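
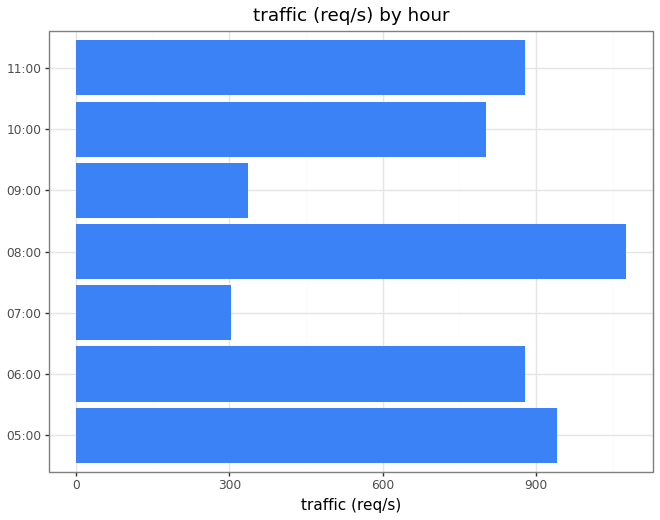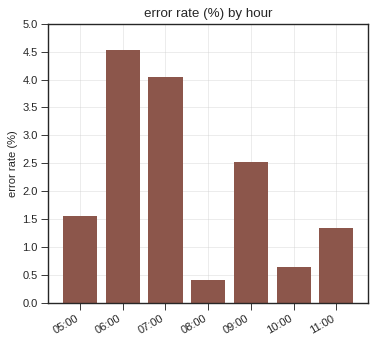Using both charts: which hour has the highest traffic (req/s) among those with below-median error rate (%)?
08:00

Chart 2 median error rate (%) ≈ 1.5; below-median hours: 08:00, 10:00, 11:00. Among those, 08:00 has the highest traffic (req/s) (≈ 1100).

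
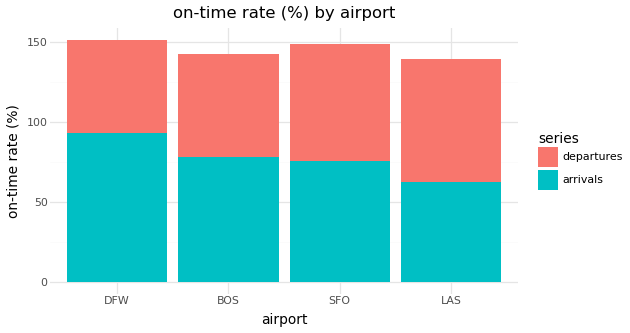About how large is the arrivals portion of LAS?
arrivals top ≈ 60, bottom ≈ 0; segment ≈ 60.

≈ 60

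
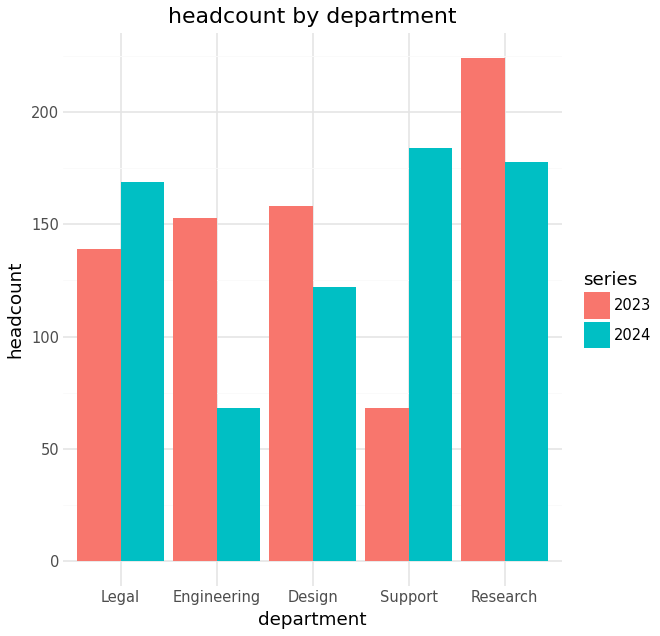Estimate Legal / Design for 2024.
Legal ≈ 160, Design ≈ 120; 160/120 ≈ 1.33.

≈ 1.33×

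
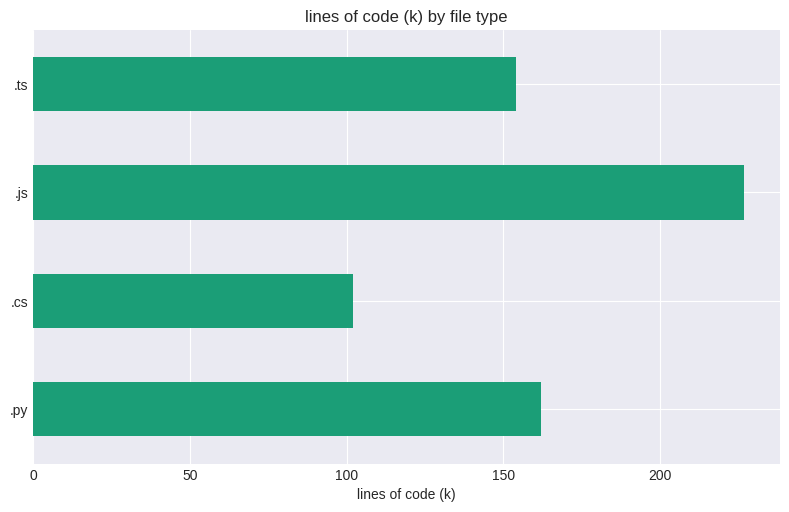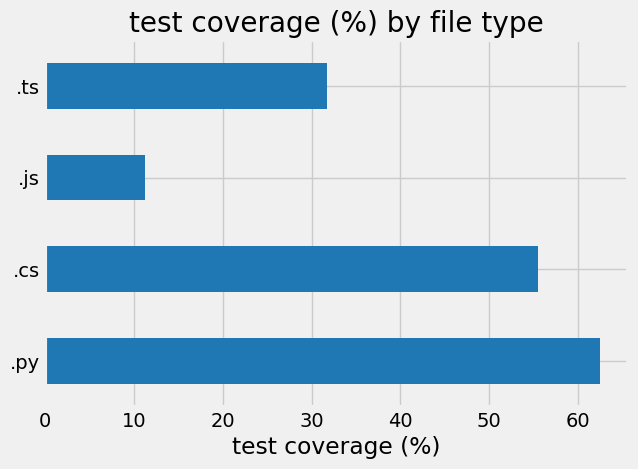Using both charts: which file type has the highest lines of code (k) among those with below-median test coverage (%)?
Chart 2 median test coverage (%) ≈ 40; below-median file types: .js, .ts. Among those, .js has the highest lines of code (k) (≈ 225).

.js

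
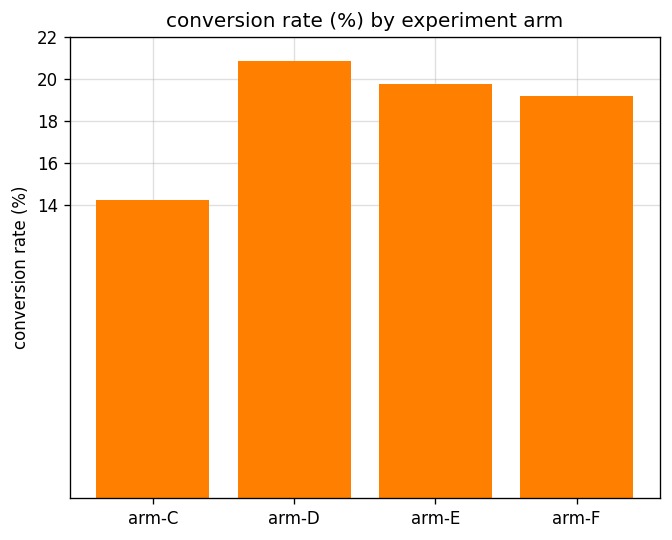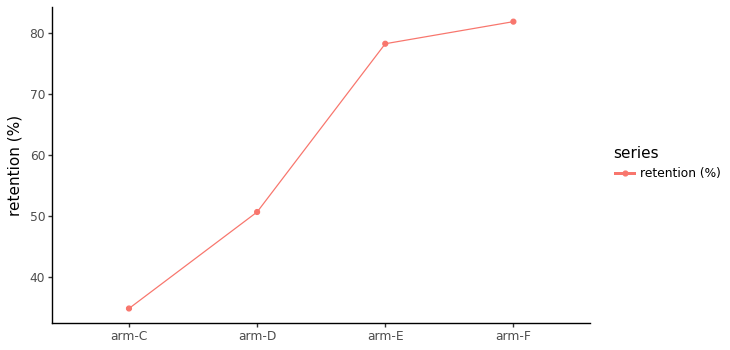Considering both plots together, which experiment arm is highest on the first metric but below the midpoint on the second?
arm-D

Chart 2 median retention (%) ≈ 60; below-median experiment arms: arm-C, arm-D. Among those, arm-D has the highest conversion rate (%) (≈ 20).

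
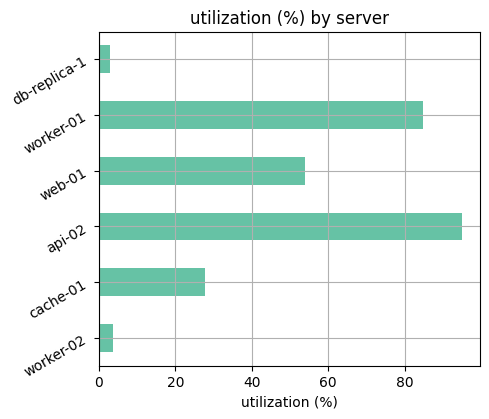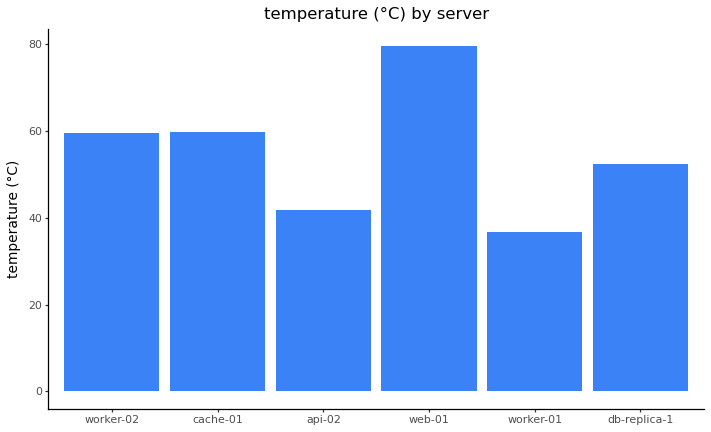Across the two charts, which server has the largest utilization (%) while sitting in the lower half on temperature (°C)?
api-02

Chart 2 median temperature (°C) ≈ 60; below-median servers: api-02, worker-01, db-replica-1. Among those, api-02 has the highest utilization (%) (≈ 90).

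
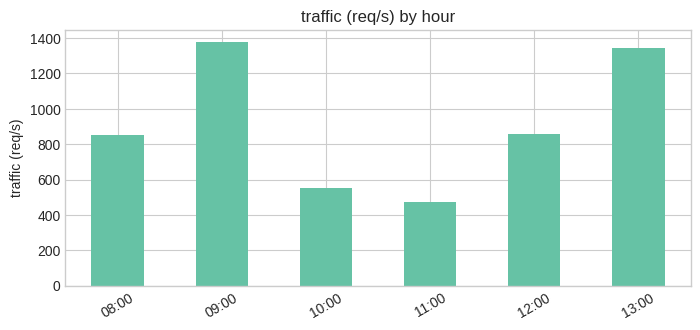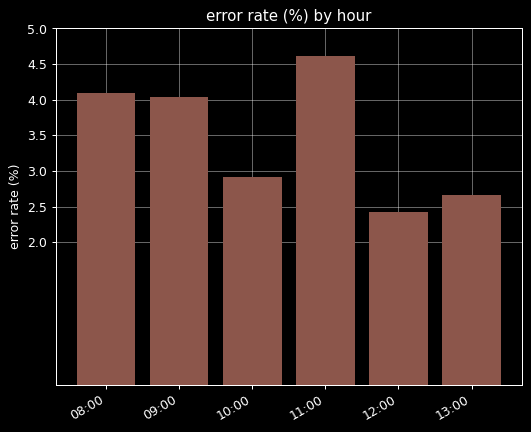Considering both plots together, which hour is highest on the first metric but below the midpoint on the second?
13:00

Chart 2 median error rate (%) ≈ 3.5; below-median hours: 10:00, 12:00, 13:00. Among those, 13:00 has the highest traffic (req/s) (≈ 1400).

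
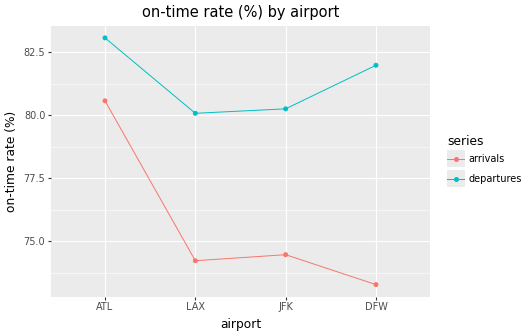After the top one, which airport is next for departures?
Top 3 for departures: ATL ≈ 83, DFW ≈ 82, JFK ≈ 80.

DFW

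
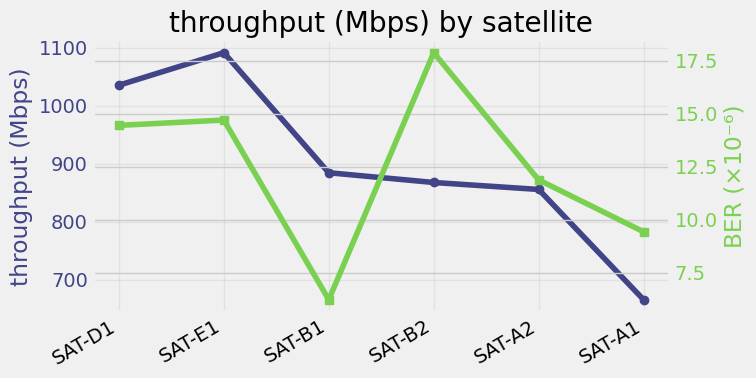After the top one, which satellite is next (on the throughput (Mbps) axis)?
Top 3 (on the throughput (Mbps) axis): SAT-E1 ≈ 1100, SAT-D1 ≈ 1050, SAT-B1 ≈ 900.

SAT-D1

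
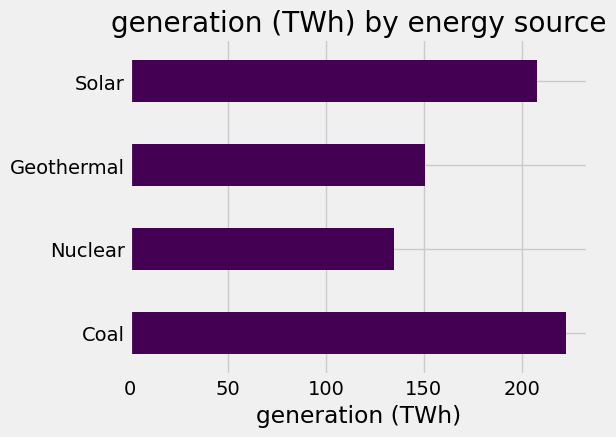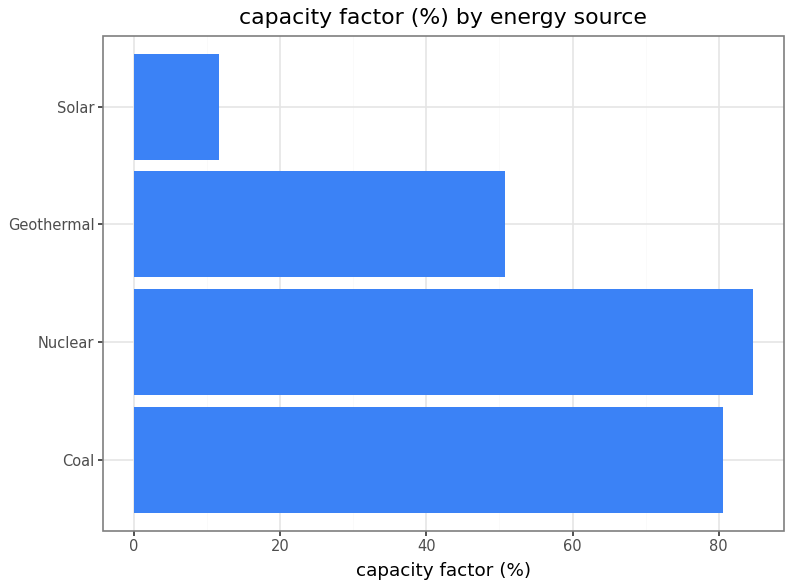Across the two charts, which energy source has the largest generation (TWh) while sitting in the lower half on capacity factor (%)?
Chart 2 median capacity factor (%) ≈ 70; below-median energy sources: Geothermal, Solar. Among those, Solar has the highest generation (TWh) (≈ 200).

Solar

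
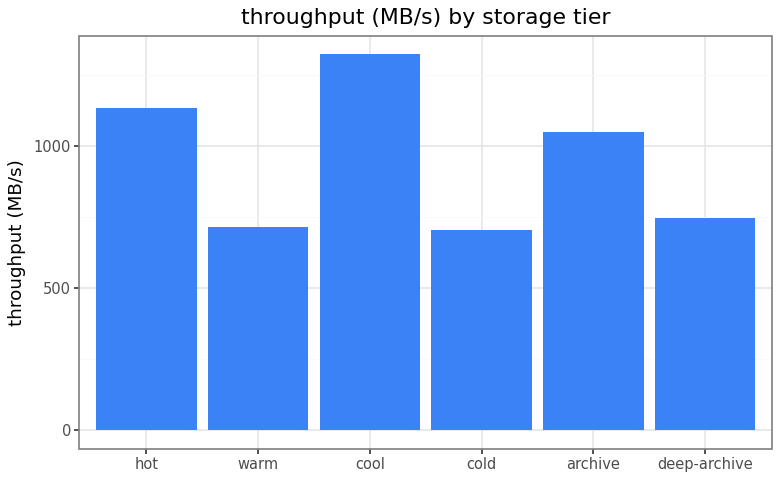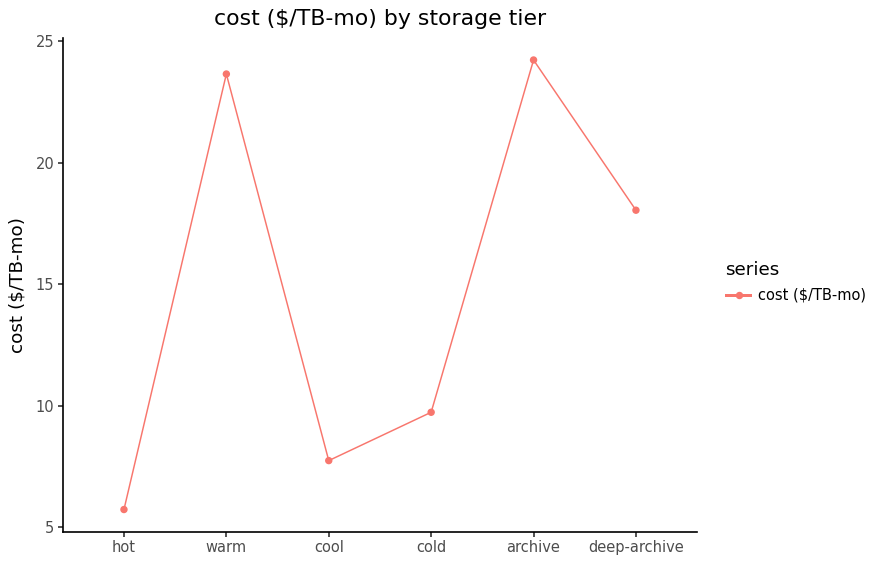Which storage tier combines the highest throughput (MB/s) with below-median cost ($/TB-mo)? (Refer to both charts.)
cool

Chart 2 median cost ($/TB-mo) ≈ 15; below-median storage tiers: hot, cool, cold. Among those, cool has the highest throughput (MB/s) (≈ 1400).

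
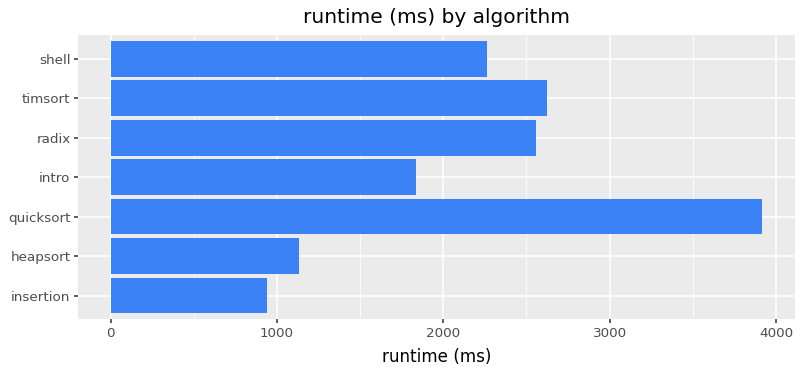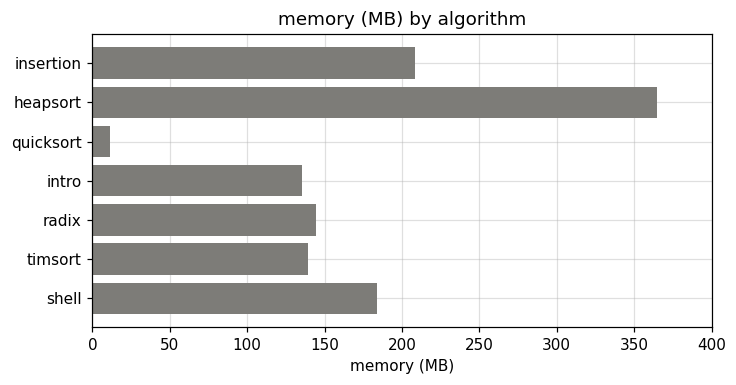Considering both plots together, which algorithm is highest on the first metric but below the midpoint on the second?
quicksort

Chart 2 median memory (MB) ≈ 150; below-median algorithms: quicksort, intro, timsort. Among those, quicksort has the highest runtime (ms) (≈ 4000).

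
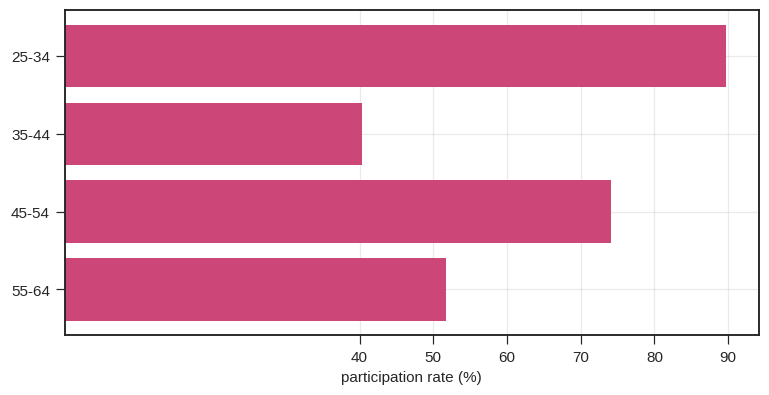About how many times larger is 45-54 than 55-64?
45-54 ≈ 70, 55-64 ≈ 50; 70/50 ≈ 1.4.

≈ 1.4×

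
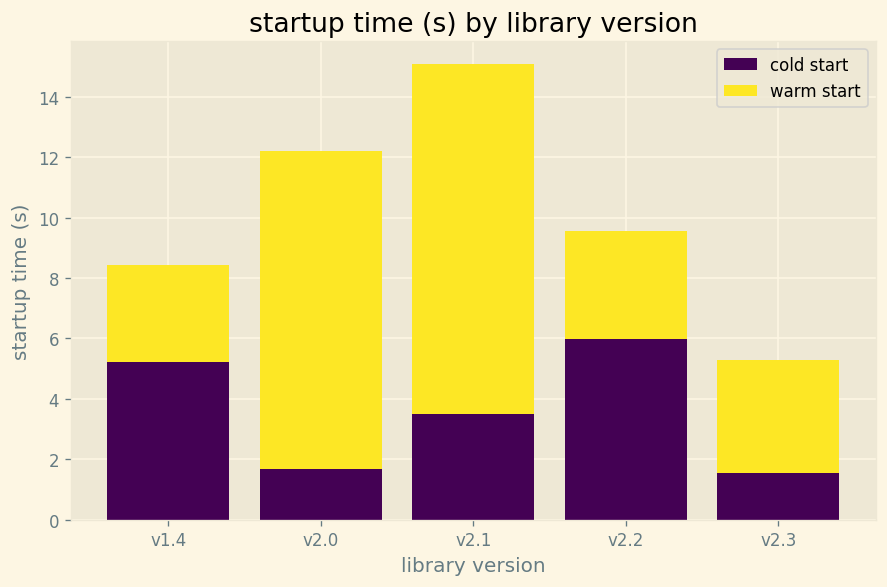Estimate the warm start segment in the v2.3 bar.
warm start top ≈ 6, bottom ≈ 2; segment ≈ 4.

≈ 4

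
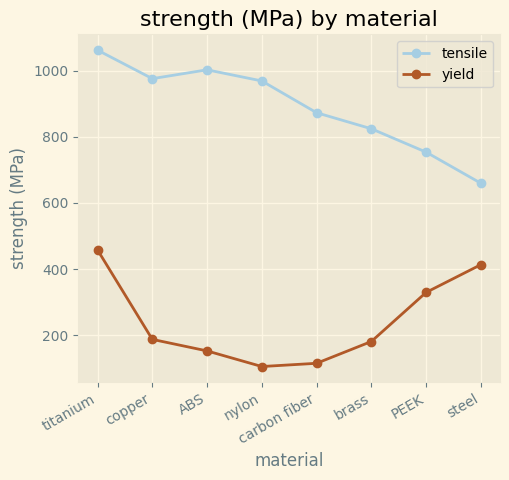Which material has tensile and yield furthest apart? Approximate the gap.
nylon, ≈ 900 MPa

nylon: tensile ≈ 1000, yield ≈ 100 → gap ≈ 900. Next-largest (ABS) is only ≈ 800.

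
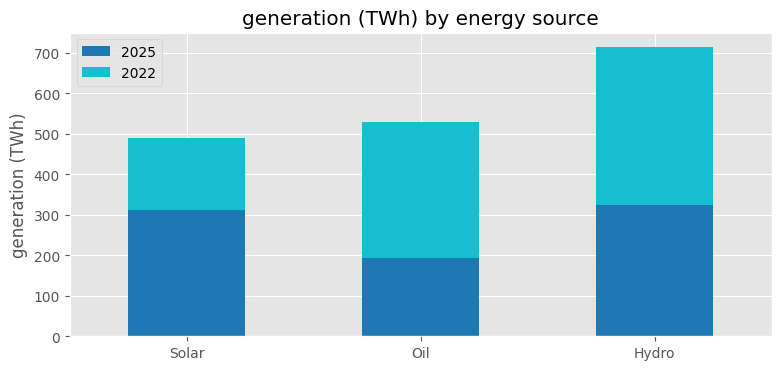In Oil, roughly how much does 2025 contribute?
2025 top ≈ 200, bottom ≈ 0; segment ≈ 200.

≈ 200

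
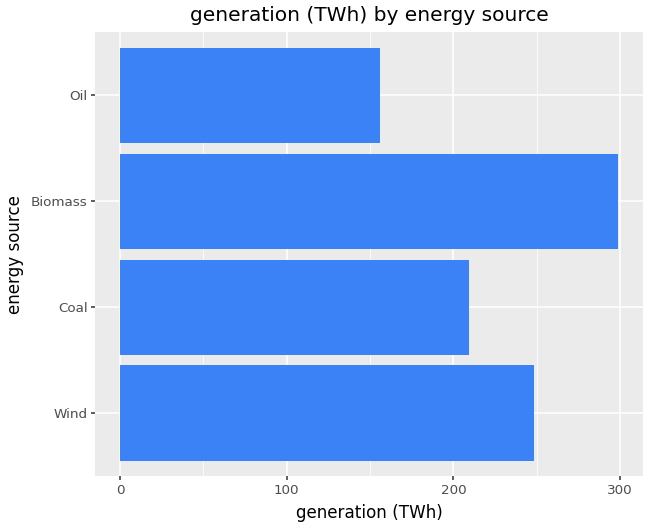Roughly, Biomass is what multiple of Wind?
Biomass ≈ 300, Wind ≈ 250; 300/250 ≈ 1.2.

≈ 1.2×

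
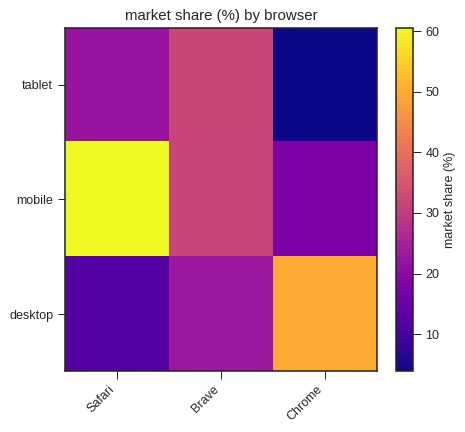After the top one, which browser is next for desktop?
Brave

Top 3 for desktop: Chrome ≈ 50, Brave ≈ 25, Safari ≈ 10.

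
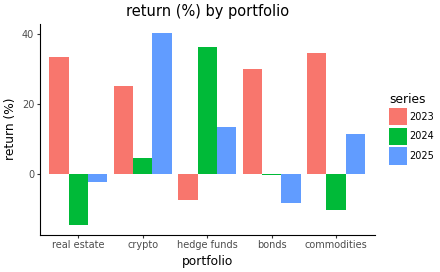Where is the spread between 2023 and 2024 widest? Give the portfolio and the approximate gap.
real estate, ≈ 50 %

real estate: 2023 ≈ 35, 2024 ≈ -15 → gap ≈ 50. Next-largest (commodities) is only ≈ 45.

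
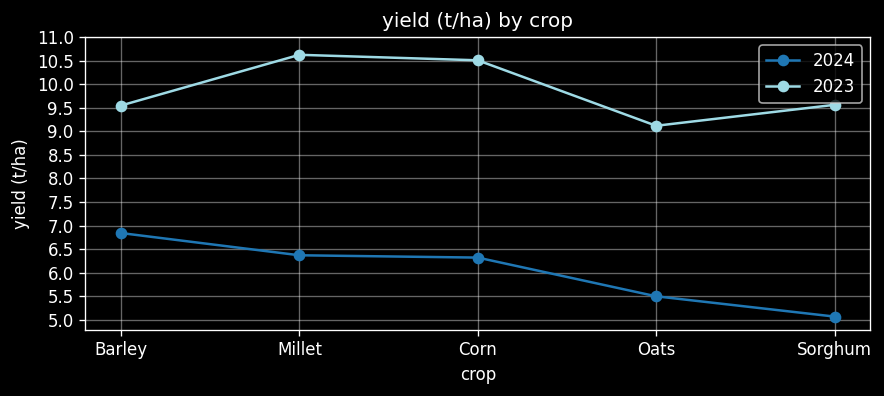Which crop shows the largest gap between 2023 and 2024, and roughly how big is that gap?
Sorghum: 2023 ≈ 9.5, 2024 ≈ 5.0 → gap ≈ 4.5. Next-largest (Millet) is only ≈ 4.0.

Sorghum, ≈ 4.5 t/ha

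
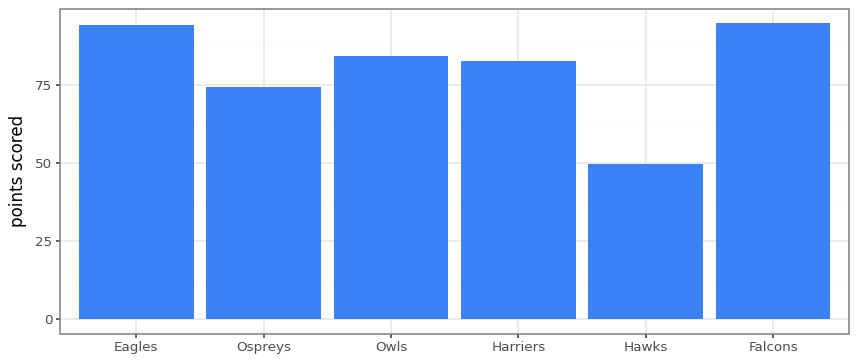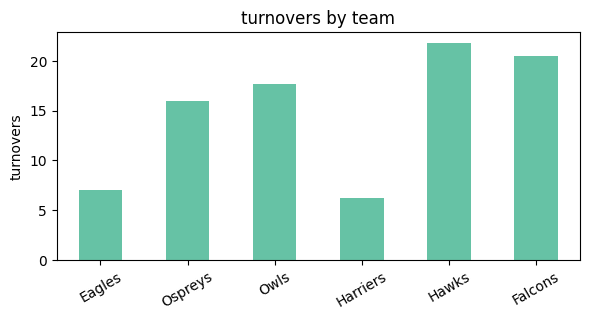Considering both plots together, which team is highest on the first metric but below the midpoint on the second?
Chart 2 median turnovers ≈ 16; below-median teams: Eagles, Ospreys, Harriers. Among those, Eagles has the highest points scored (≈ 90).

Eagles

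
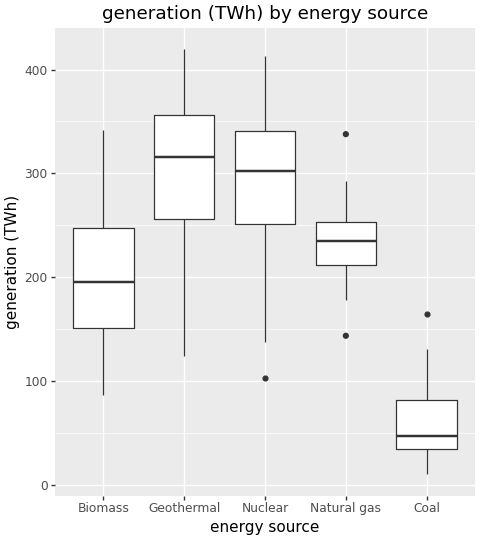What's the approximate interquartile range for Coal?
≈ 50

Q3 ≈ 75, Q1 ≈ 25; IQR ≈ 50.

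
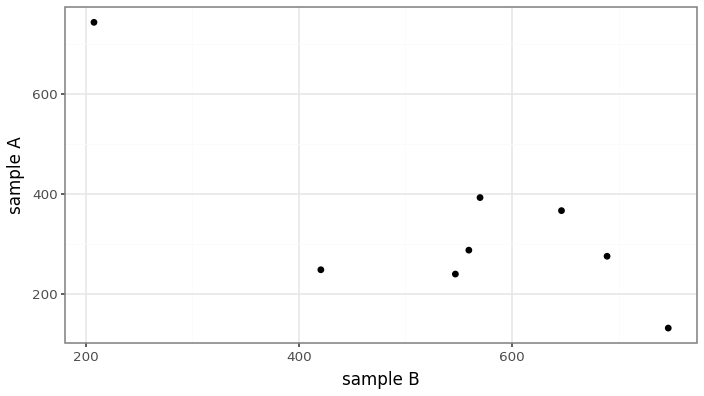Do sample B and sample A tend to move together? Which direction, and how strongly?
negative, strong

Points are negatively correlated; strong (|r| ≈ 0.8).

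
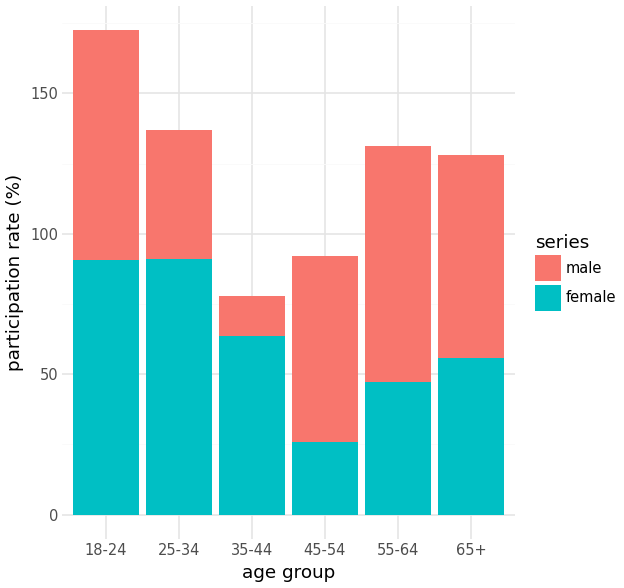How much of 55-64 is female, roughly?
≈ 40

female top ≈ 40, bottom ≈ 0; segment ≈ 40.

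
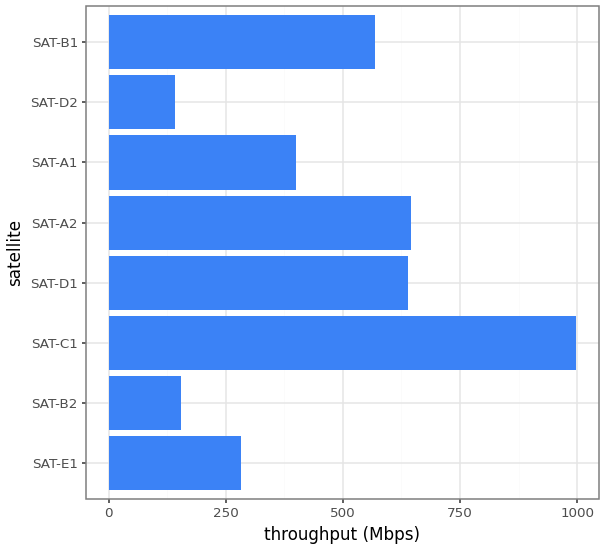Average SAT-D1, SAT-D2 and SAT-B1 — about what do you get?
(600 + 100 + 600) / 3 ≈ 433.

≈ 433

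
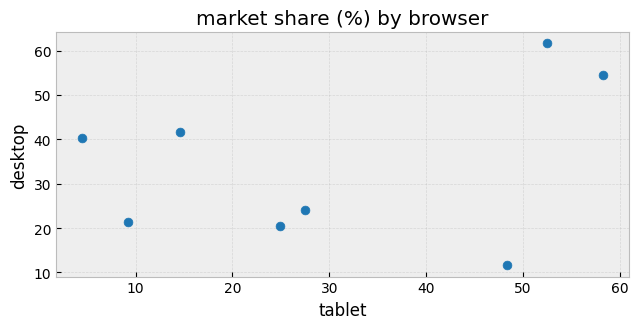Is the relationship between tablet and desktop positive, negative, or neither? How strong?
positive, weak

Points are positively correlated; weak (|r| ≈ 0.3).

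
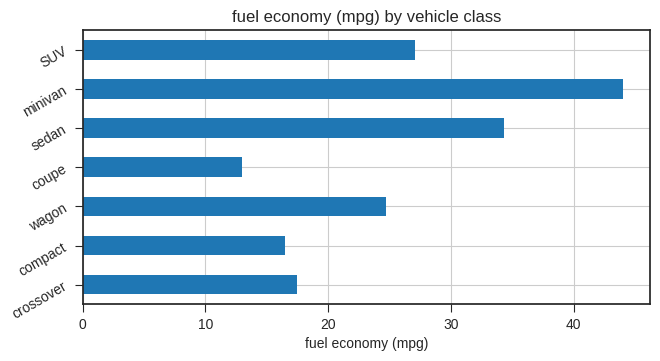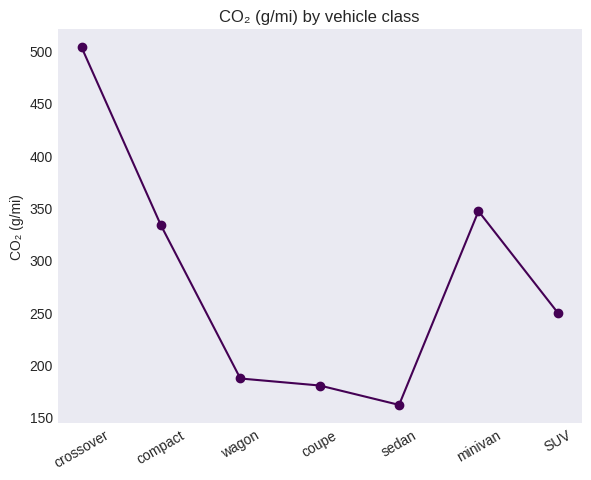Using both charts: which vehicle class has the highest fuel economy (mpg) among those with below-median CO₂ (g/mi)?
sedan

Chart 2 median CO₂ (g/mi) ≈ 250; below-median vehicle classes: wagon, coupe, sedan. Among those, sedan has the highest fuel economy (mpg) (≈ 35).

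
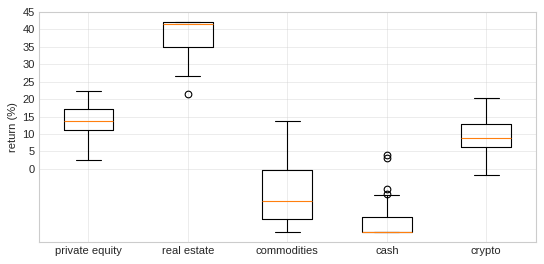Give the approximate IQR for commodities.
Q3 ≈ 0, Q1 ≈ -15; IQR ≈ 15.

≈ 15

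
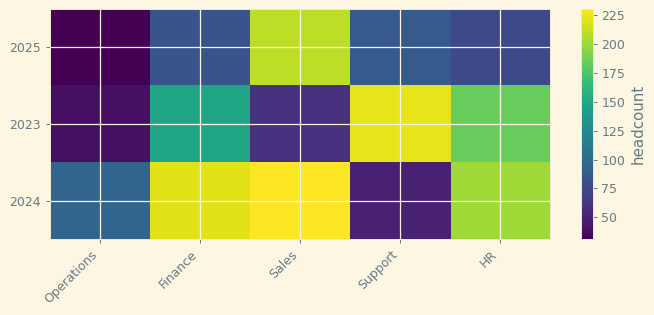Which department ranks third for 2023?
Top 4 for 2023: Support ≈ 220, HR ≈ 180, Finance ≈ 140, Sales ≈ 60.

Finance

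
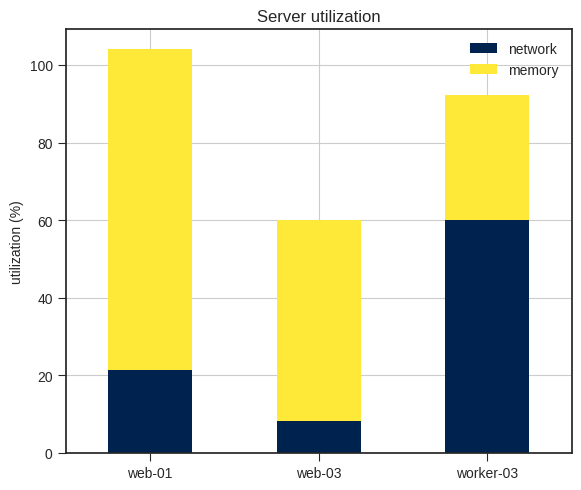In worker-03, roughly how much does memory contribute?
memory top ≈ 90, bottom ≈ 60; segment ≈ 30.

≈ 30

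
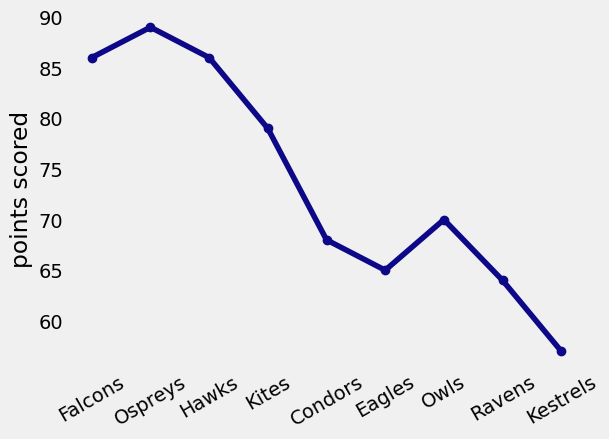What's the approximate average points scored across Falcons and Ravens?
(85 + 65) / 2 ≈ 75.

≈ 75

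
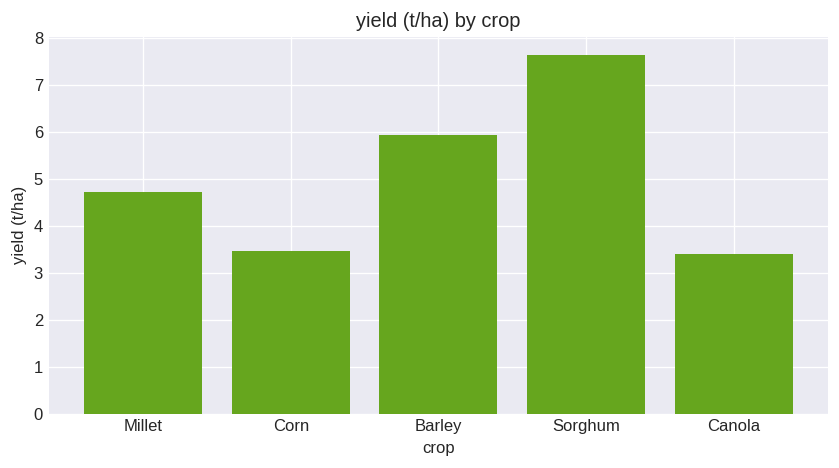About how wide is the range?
Max Sorghum ≈ 8, min Canola ≈ 3; range ≈ 5.

≈ 5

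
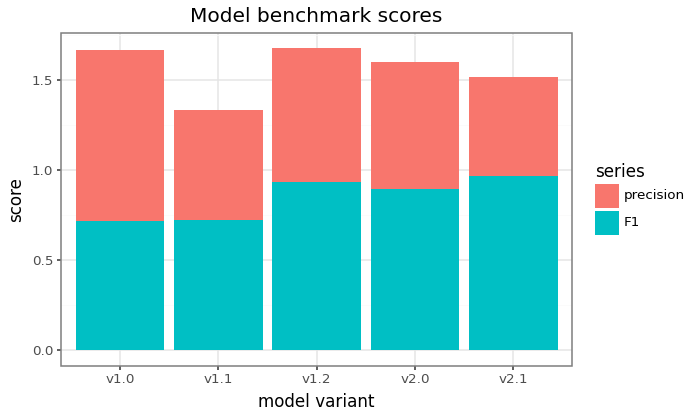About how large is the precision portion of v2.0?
precision top ≈ 1.6, bottom ≈ 0.8; segment ≈ 0.8.

≈ 0.8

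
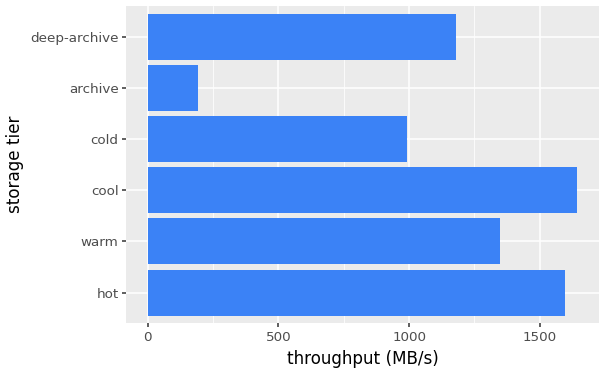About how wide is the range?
Max cool ≈ 1600, min archive ≈ 200; range ≈ 1400.

≈ 1400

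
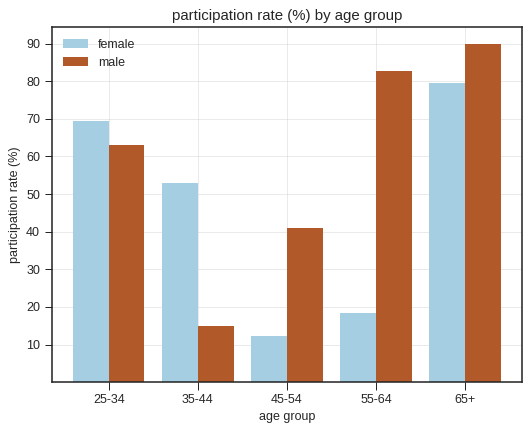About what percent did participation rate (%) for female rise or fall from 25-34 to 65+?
≈ +14.3%

25-34 ≈ 70, 65+ ≈ 80; (80 − 70) / 70 ≈ +14.3%.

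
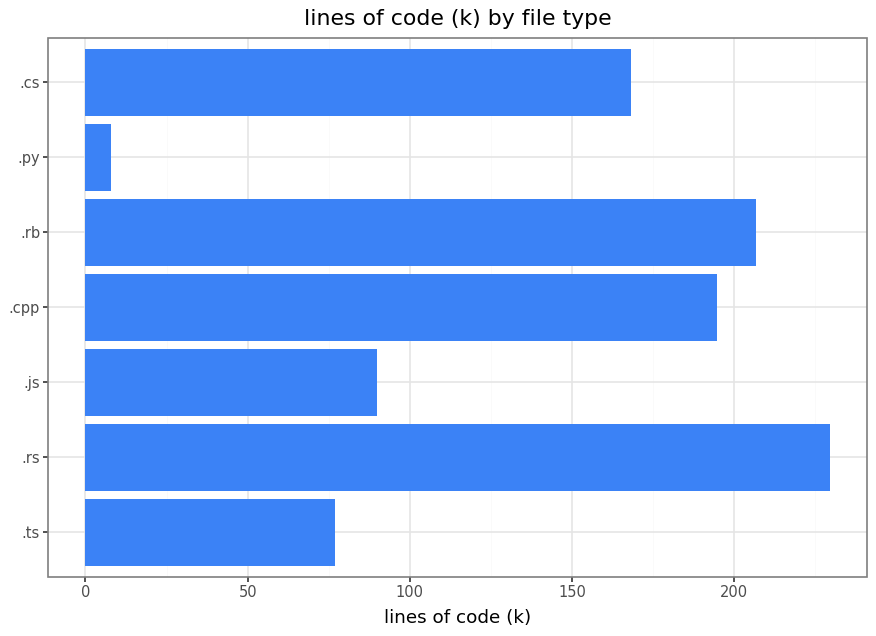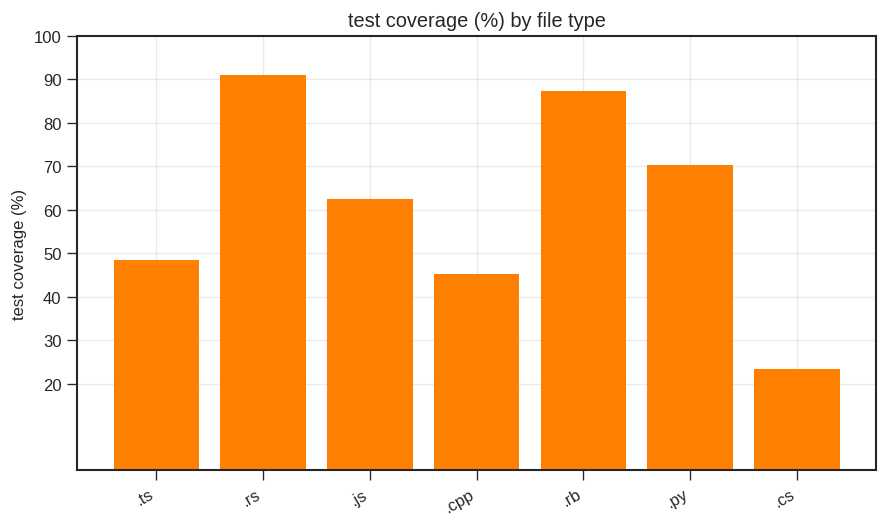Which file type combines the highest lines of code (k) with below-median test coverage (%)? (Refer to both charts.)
Chart 2 median test coverage (%) ≈ 60; below-median file types: .ts, .cpp, .cs. Among those, .cpp has the highest lines of code (k) (≈ 200).

.cpp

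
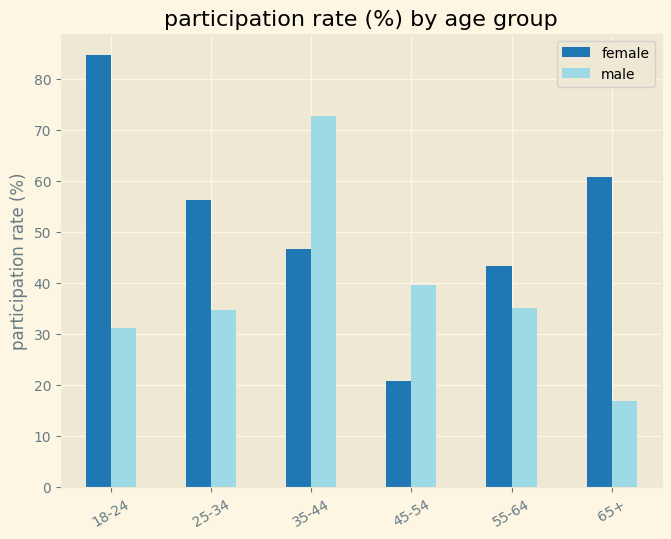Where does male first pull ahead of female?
25-34: male ≈ 30 vs female ≈ 60 (not yet); 35-44: male ≈ 70 vs female ≈ 50 (first crossover).

35-44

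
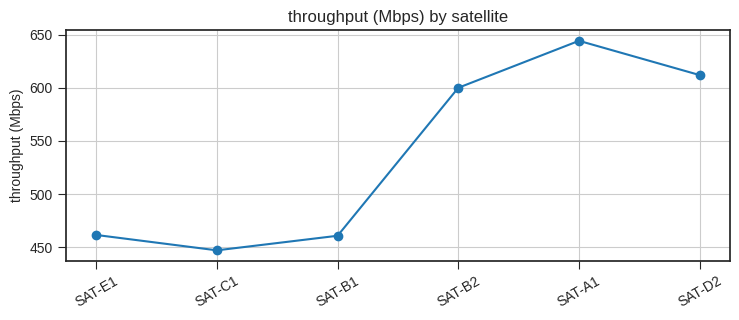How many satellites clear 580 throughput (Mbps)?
Above 580: SAT-B2, SAT-A1, SAT-D2.

3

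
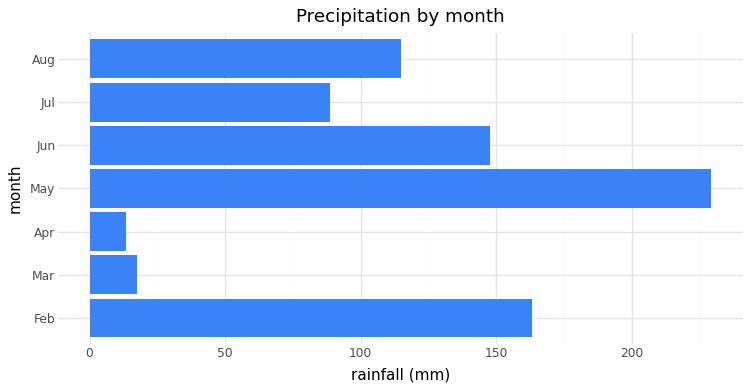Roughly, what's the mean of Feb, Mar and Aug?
≈ 100

(160 + 20 + 120) / 3 ≈ 100.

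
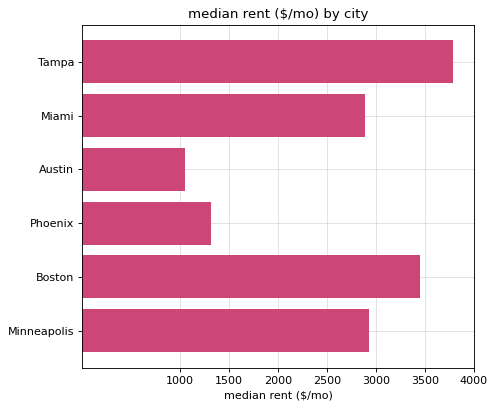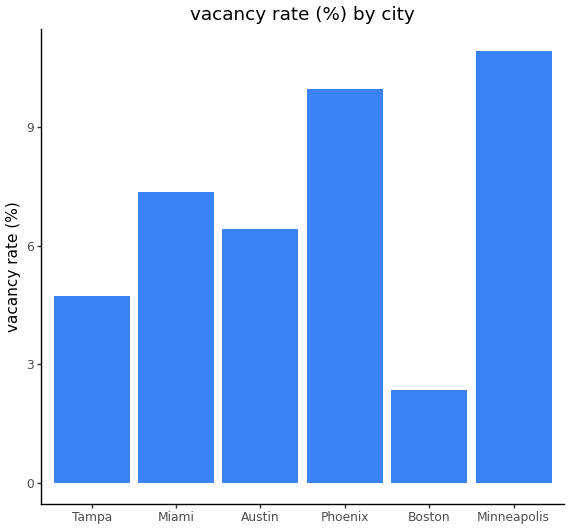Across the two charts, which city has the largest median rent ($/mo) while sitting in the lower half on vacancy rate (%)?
Tampa

Chart 2 median vacancy rate (%) ≈ 6; below-median cities: Tampa, Austin, Boston. Among those, Tampa has the highest median rent ($/mo) (≈ 4000).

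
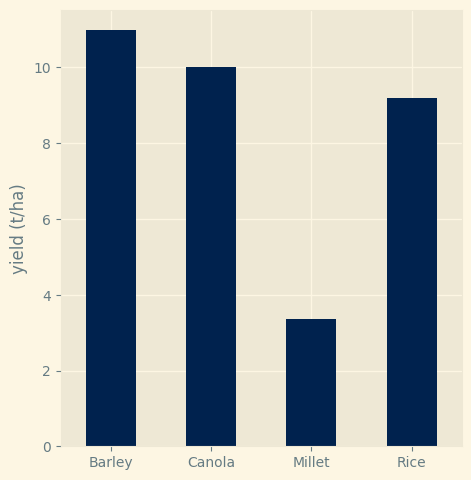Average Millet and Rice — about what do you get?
≈ 6

(3 + 9) / 2 ≈ 6.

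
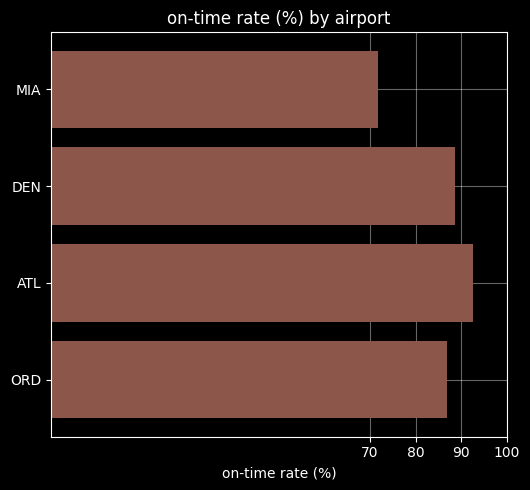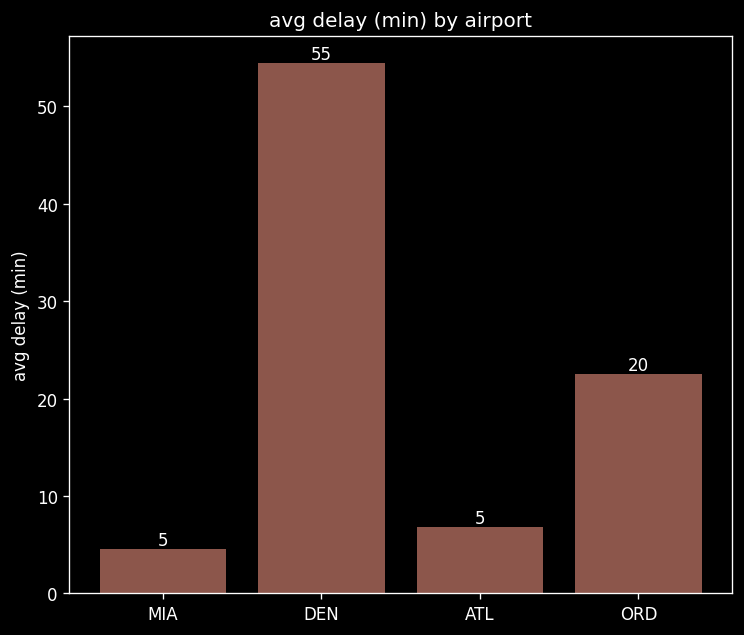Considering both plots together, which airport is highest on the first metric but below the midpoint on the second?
ATL

Chart 2 median avg delay (min) ≈ 15; below-median airports: MIA, ATL. Among those, ATL has the highest on-time rate (%) (≈ 90).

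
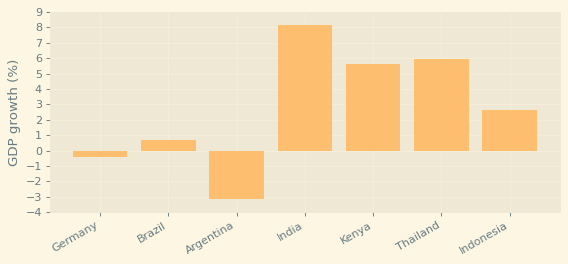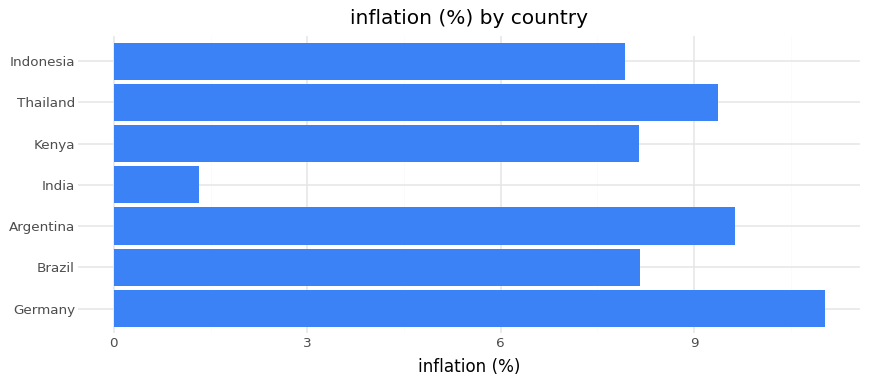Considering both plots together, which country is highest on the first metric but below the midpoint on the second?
Chart 2 median inflation (%) ≈ 8; below-median countries: India, Kenya, Indonesia. Among those, India has the highest GDP growth (%) (≈ 8).

India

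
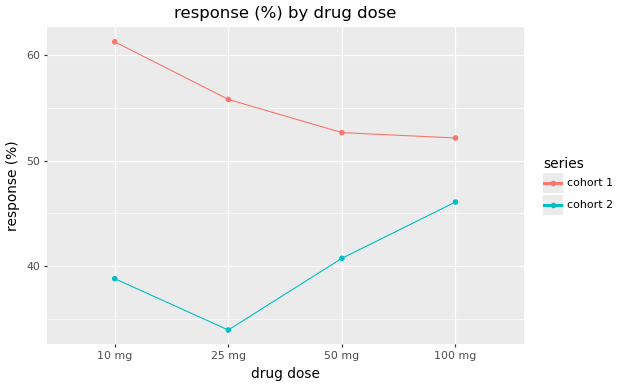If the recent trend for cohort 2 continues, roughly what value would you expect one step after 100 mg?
≈ 50

Last three: 35, 40, 45 → slope ≈ 5/step → next ≈ 50.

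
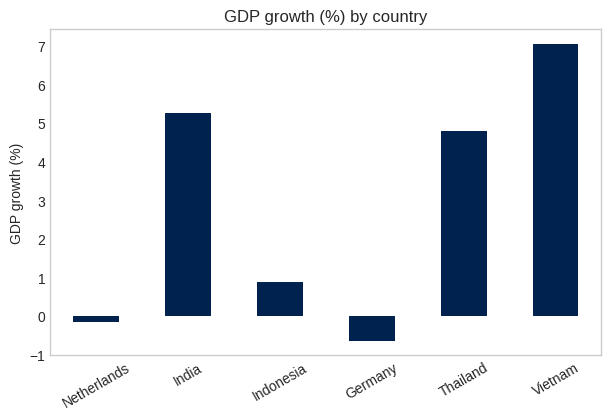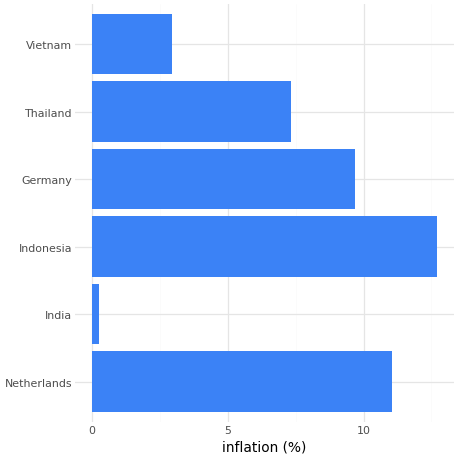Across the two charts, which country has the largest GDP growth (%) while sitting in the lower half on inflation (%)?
Chart 2 median inflation (%) ≈ 8; below-median countries: India, Thailand, Vietnam. Among those, Vietnam has the highest GDP growth (%) (≈ 7).

Vietnam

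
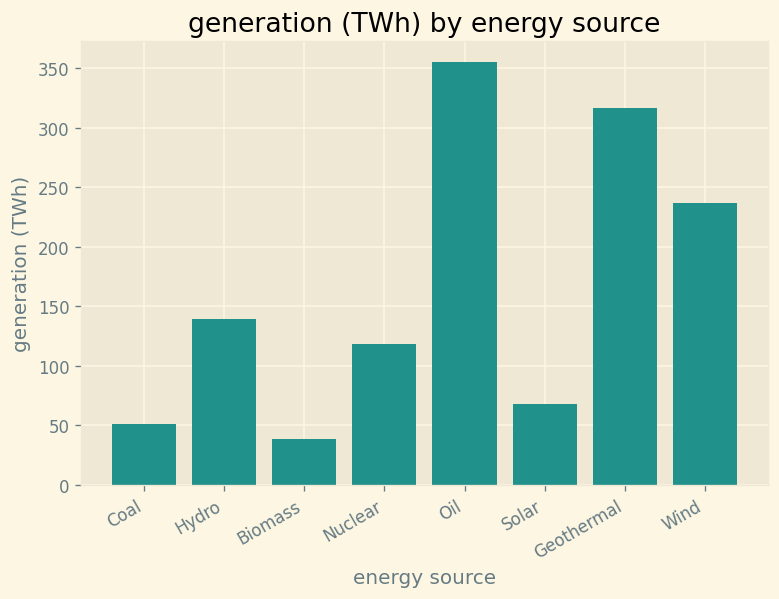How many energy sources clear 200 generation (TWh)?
3

Above 200: Oil, Geothermal, Wind.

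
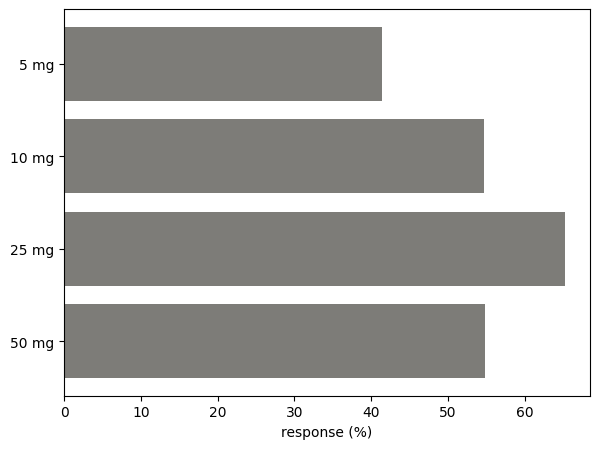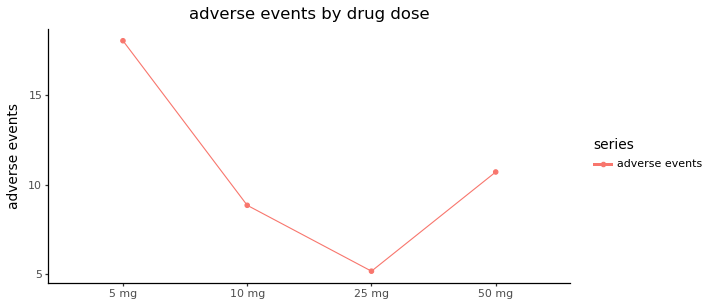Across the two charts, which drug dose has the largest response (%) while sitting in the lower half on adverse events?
Chart 2 median adverse events ≈ 10; below-median drug doses: 10 mg, 25 mg. Among those, 25 mg has the highest response (%) (≈ 70).

25 mg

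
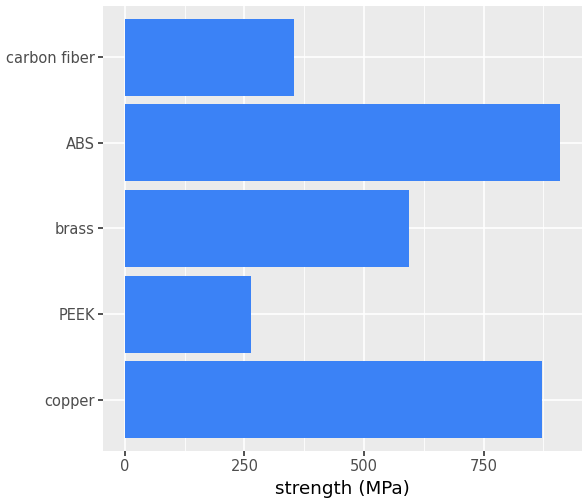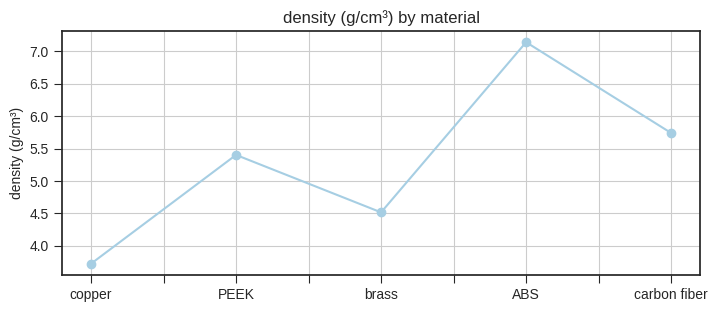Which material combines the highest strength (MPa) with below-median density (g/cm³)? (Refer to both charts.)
copper

Chart 2 median density (g/cm³) ≈ 5; below-median materials: copper, brass. Among those, copper has the highest strength (MPa) (≈ 900).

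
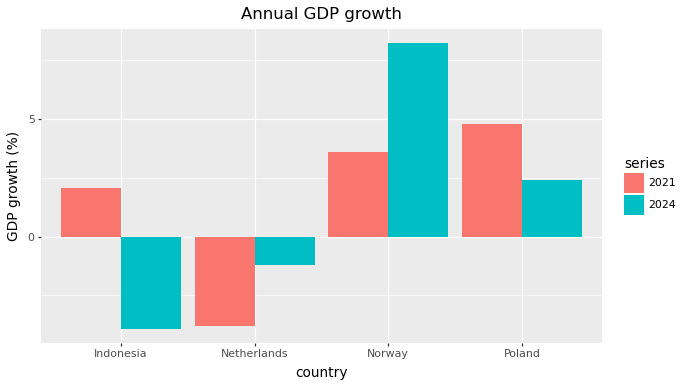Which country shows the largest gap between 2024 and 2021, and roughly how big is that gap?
Indonesia, ≈ 6 %

Indonesia: 2024 ≈ -4, 2021 ≈ 2 → gap ≈ 6. Next-largest (Norway) is only ≈ 4.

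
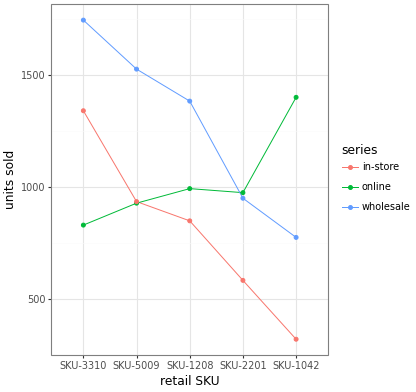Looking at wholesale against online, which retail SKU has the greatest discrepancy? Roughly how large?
SKU-3310: wholesale ≈ 1800, online ≈ 800 → gap ≈ 1000. Next-largest (SKU-1042) is only ≈ 600.

SKU-3310, ≈ 1000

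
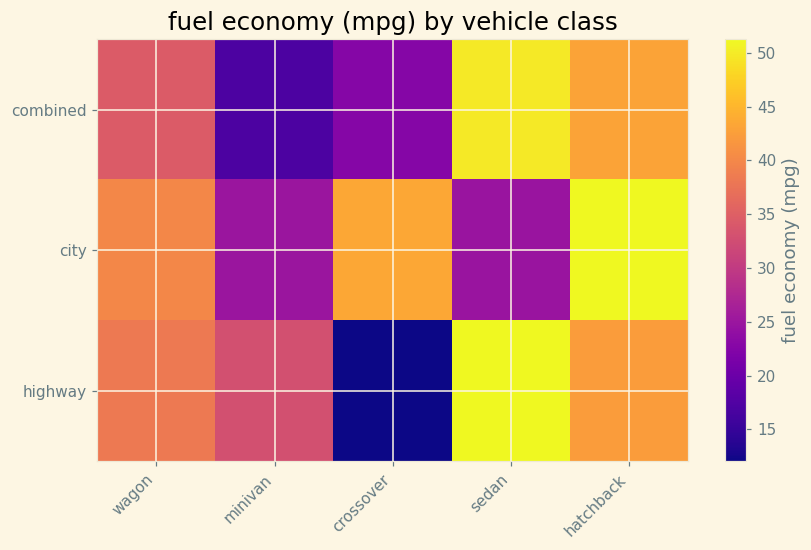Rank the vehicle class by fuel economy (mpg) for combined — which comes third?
Top 4 for combined: sedan ≈ 50, hatchback ≈ 45, wagon ≈ 35, crossover ≈ 25.

wagon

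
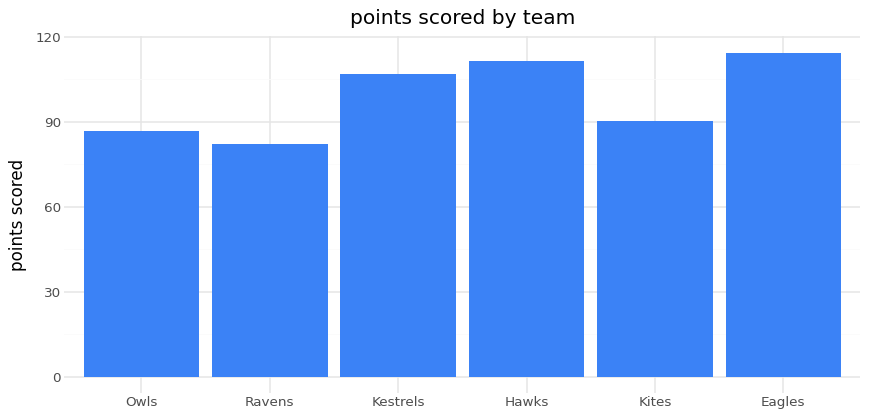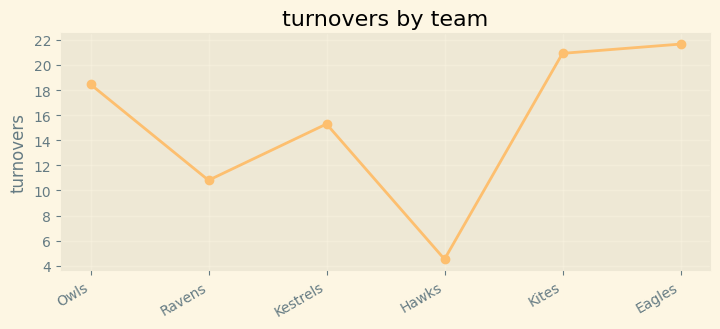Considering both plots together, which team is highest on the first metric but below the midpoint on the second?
Hawks

Chart 2 median turnovers ≈ 16; below-median teams: Ravens, Kestrels, Hawks. Among those, Hawks has the highest points scored (≈ 120).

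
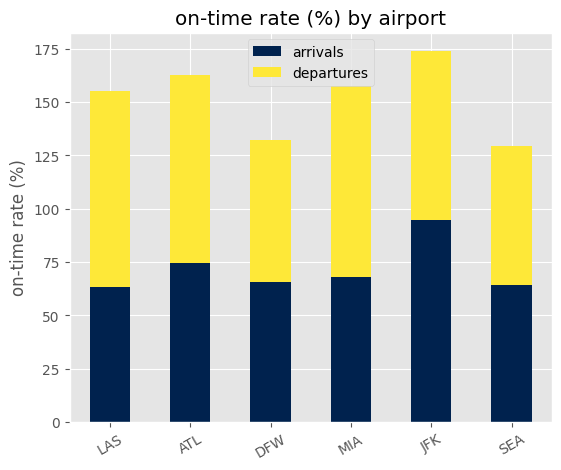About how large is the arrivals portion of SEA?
≈ 60

arrivals top ≈ 60, bottom ≈ 0; segment ≈ 60.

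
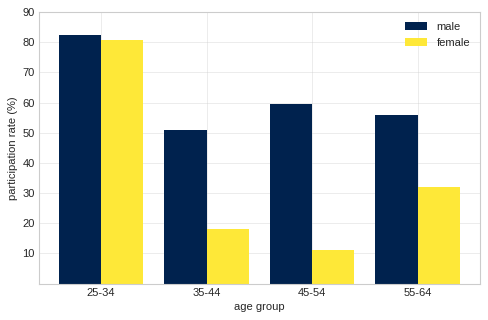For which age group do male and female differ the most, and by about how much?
45-54: male ≈ 60, female ≈ 10 → gap ≈ 50. Next-largest (35-44) is only ≈ 30.

45-54, ≈ 50 %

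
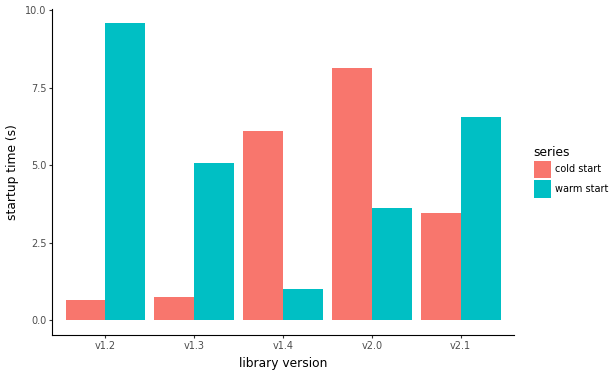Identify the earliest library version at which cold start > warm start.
v1.4

v1.3: cold start ≈ 1 vs warm start ≈ 5 (not yet); v1.4: cold start ≈ 6 vs warm start ≈ 1 (first crossover).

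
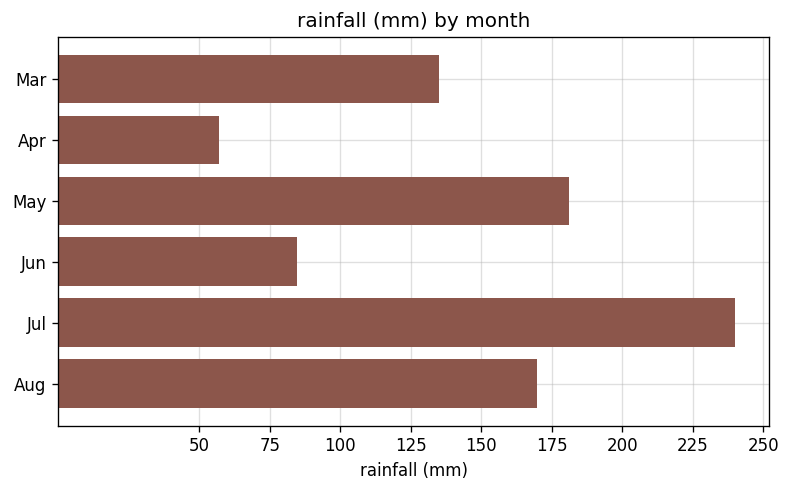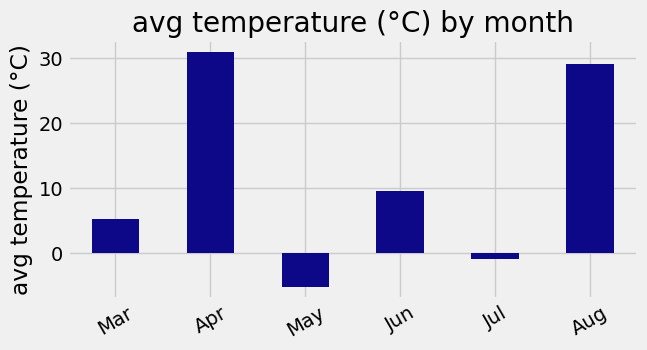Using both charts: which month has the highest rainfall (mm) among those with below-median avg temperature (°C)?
Jul

Chart 2 median avg temperature (°C) ≈ 5; below-median months: Mar, May, Jul. Among those, Jul has the highest rainfall (mm) (≈ 250).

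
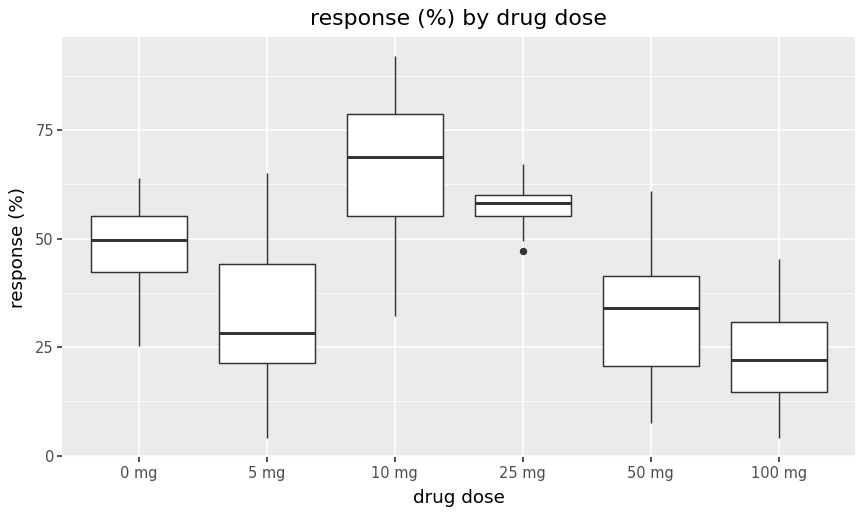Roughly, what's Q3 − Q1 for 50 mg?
≈ 20

Q3 ≈ 40, Q1 ≈ 20; IQR ≈ 20.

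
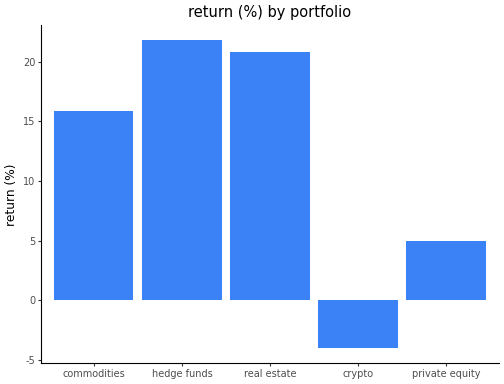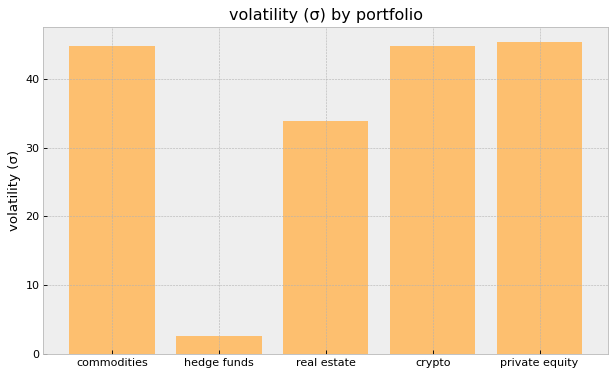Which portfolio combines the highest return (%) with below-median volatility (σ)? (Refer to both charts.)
Chart 2 median volatility (σ) ≈ 45; below-median portfolios: hedge funds, real estate. Among those, hedge funds has the highest return (%) (≈ 22).

hedge funds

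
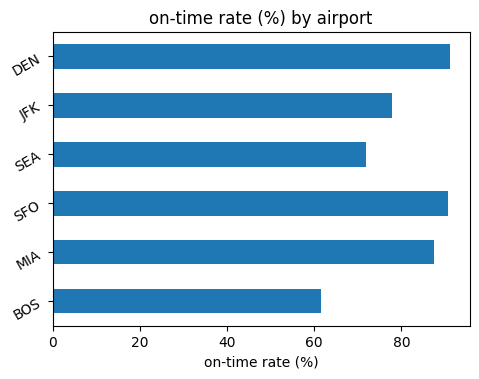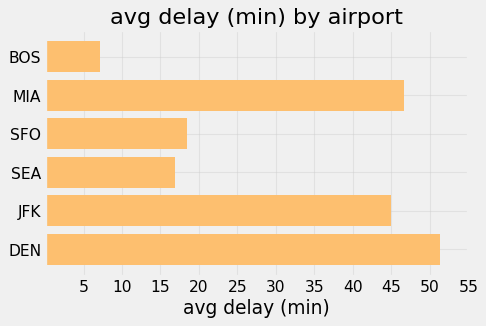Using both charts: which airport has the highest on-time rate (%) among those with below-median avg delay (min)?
Chart 2 median avg delay (min) ≈ 30; below-median airports: BOS, SFO, SEA. Among those, SFO has the highest on-time rate (%) (≈ 90).

SFO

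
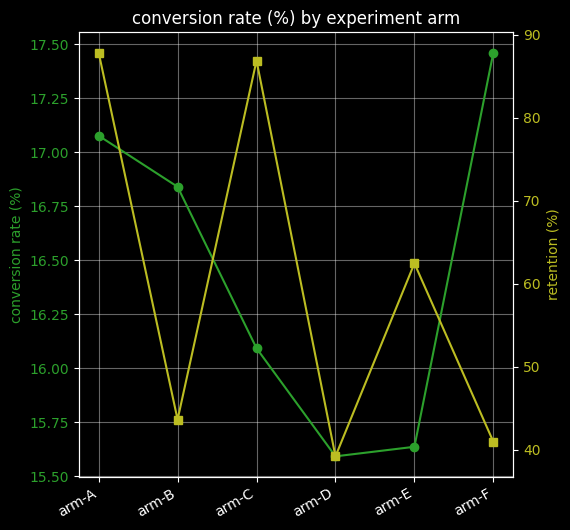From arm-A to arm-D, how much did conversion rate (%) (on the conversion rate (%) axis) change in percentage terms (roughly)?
≈ -8.2%

arm-A ≈ 17.0, arm-D ≈ 15.6; (15.6 − 17.0) / 17.0 ≈ -8.2%.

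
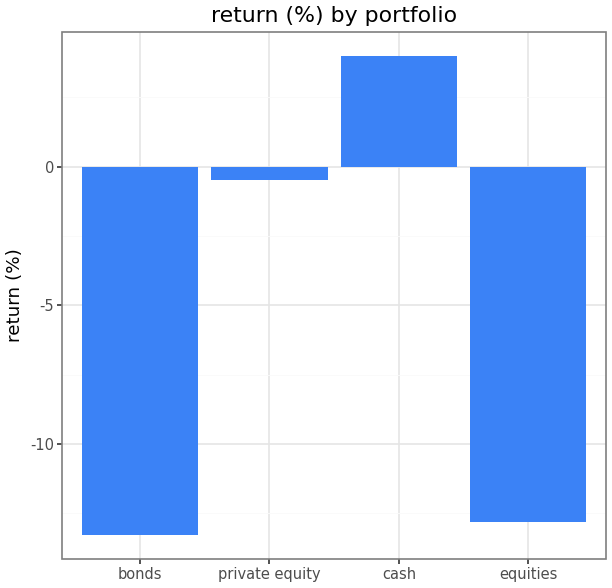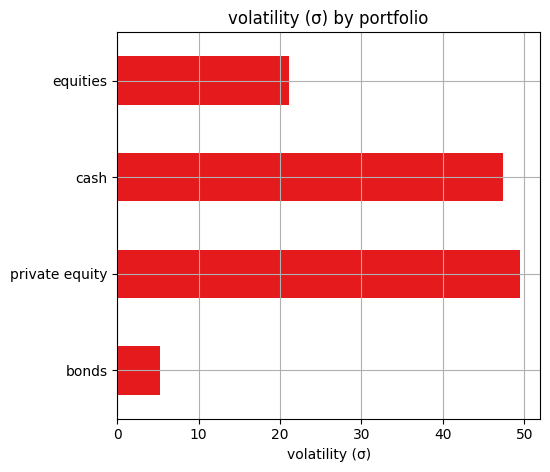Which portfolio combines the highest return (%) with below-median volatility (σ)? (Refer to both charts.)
Chart 2 median volatility (σ) ≈ 35; below-median portfolios: bonds, equities. Among those, equities has the highest return (%) (≈ -13).

equities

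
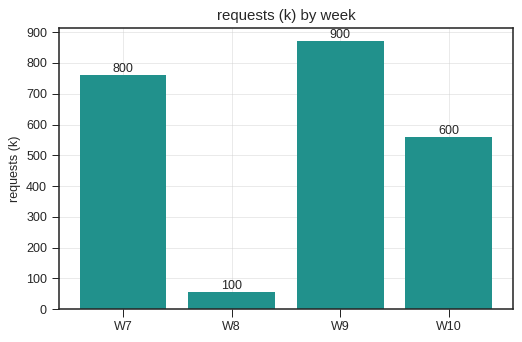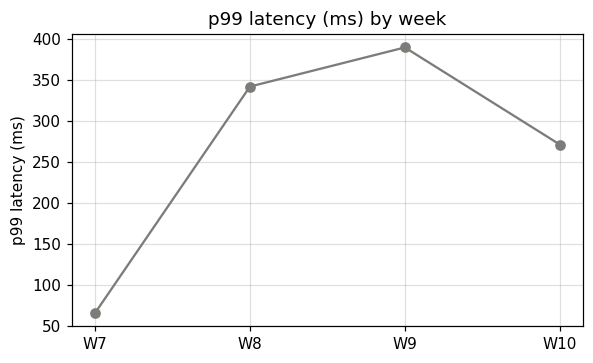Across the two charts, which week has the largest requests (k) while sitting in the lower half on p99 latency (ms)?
W7

Chart 2 median p99 latency (ms) ≈ 300; below-median weeks: W7, W10. Among those, W7 has the highest requests (k) (≈ 800).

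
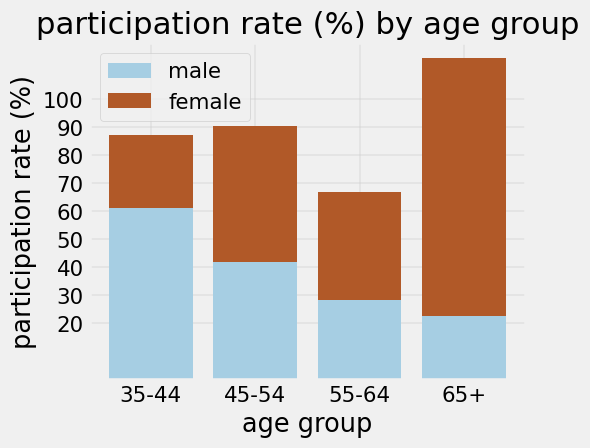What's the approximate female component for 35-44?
≈ 30

female top ≈ 90, bottom ≈ 60; segment ≈ 30.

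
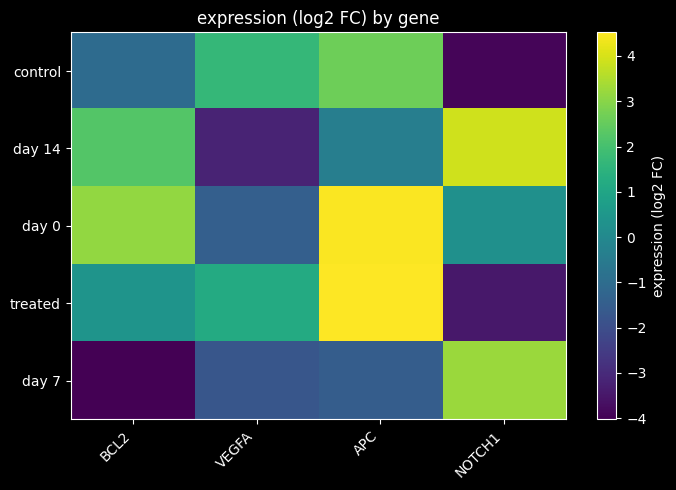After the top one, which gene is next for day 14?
Top 3 for day 14: NOTCH1 ≈ 4, BCL2 ≈ 2, APC ≈ 0.

BCL2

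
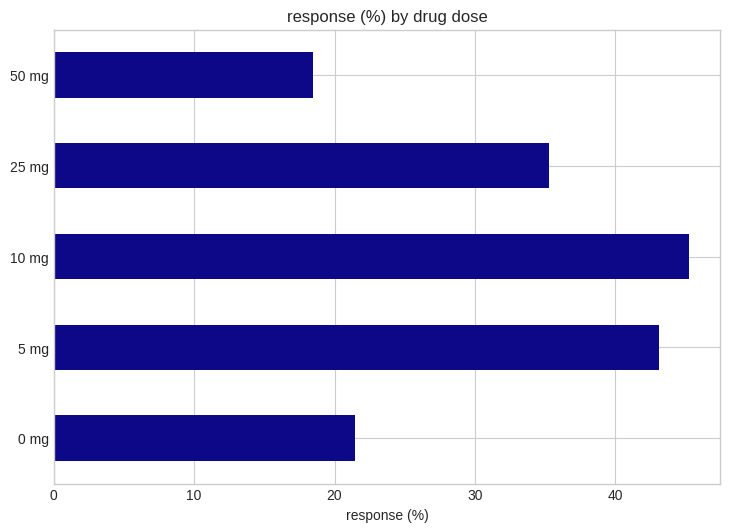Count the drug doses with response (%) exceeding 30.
3

Above 30: 5 mg, 10 mg, 25 mg.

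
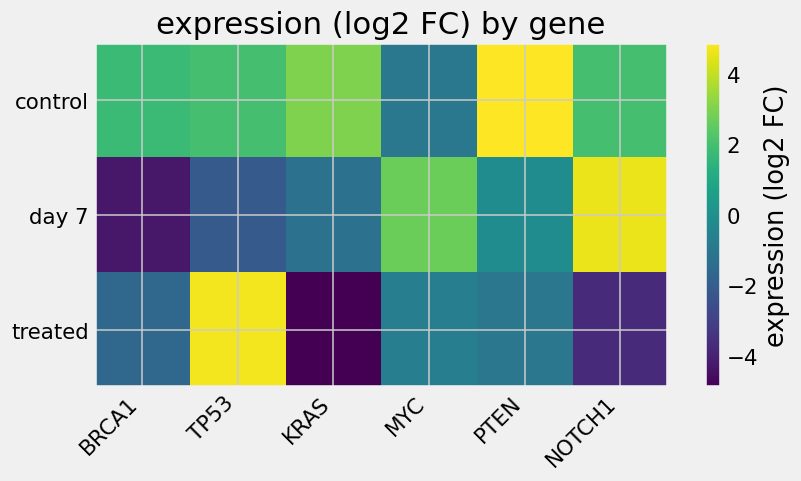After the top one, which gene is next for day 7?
MYC

Top 3 for day 7: NOTCH1 ≈ 5, MYC ≈ 3, PTEN ≈ 0.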